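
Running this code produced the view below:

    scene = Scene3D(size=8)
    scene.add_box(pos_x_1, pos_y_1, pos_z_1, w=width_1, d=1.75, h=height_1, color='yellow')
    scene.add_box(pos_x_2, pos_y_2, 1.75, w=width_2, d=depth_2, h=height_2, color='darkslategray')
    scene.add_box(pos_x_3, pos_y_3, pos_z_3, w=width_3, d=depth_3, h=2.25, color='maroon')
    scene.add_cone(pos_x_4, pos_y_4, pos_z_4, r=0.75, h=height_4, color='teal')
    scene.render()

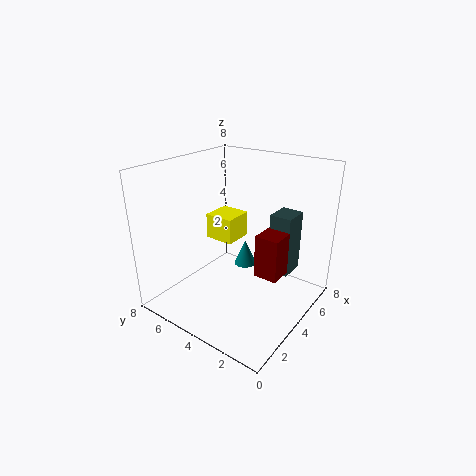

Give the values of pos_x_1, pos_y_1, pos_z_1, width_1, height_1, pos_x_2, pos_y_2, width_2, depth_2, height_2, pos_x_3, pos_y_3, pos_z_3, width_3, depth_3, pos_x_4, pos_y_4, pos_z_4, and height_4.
pos_x_1 = 4.25; pos_y_1 = 4.75; pos_z_1 = 3.25; width_1 = 1.75; height_1 = 1.5; pos_x_2 = 5.25; pos_y_2 = 1.5; width_2 = 1.5; depth_2 = 1.25; height_2 = 3.5; pos_x_3 = 3; pos_y_3 = 1; pos_z_3 = 2.75; width_3 = 1.25; depth_3 = 1.25; pos_x_4 = 7.25; pos_y_4 = 5.75; pos_z_4 = 0.25; height_4 = 1.75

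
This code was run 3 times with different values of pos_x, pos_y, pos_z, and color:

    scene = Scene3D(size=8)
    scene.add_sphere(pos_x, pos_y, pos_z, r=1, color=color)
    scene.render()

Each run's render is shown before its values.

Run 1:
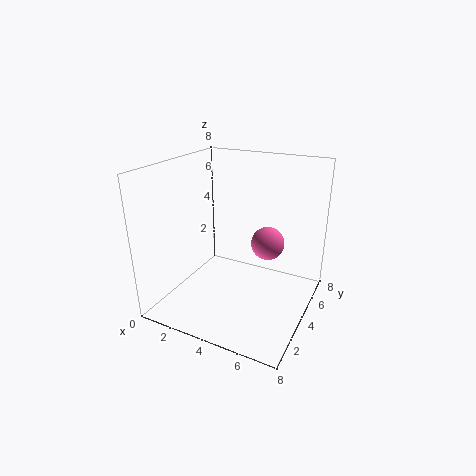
pos_x = 5
pos_y = 6
pos_z = 3
color = 'hotpink'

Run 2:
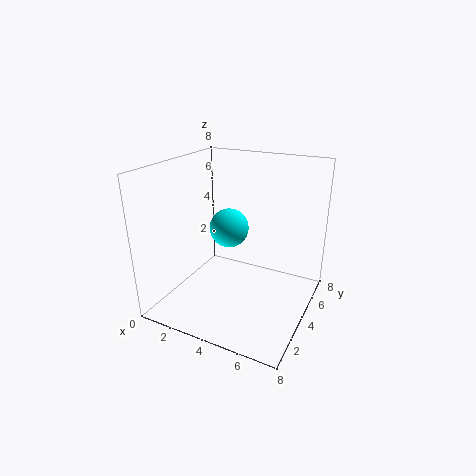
pos_x = 4
pos_y = 3
pos_z = 5
color = 'cyan'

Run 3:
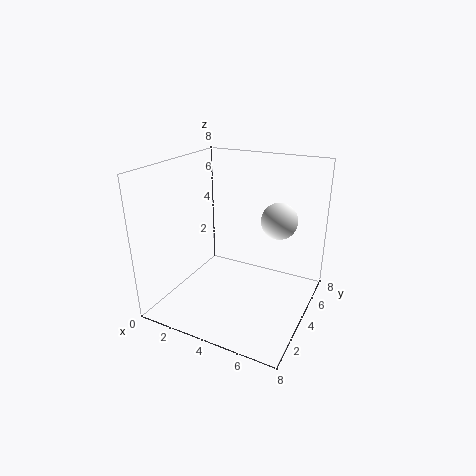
pos_x = 6
pos_y = 5
pos_z = 5
color = 'white'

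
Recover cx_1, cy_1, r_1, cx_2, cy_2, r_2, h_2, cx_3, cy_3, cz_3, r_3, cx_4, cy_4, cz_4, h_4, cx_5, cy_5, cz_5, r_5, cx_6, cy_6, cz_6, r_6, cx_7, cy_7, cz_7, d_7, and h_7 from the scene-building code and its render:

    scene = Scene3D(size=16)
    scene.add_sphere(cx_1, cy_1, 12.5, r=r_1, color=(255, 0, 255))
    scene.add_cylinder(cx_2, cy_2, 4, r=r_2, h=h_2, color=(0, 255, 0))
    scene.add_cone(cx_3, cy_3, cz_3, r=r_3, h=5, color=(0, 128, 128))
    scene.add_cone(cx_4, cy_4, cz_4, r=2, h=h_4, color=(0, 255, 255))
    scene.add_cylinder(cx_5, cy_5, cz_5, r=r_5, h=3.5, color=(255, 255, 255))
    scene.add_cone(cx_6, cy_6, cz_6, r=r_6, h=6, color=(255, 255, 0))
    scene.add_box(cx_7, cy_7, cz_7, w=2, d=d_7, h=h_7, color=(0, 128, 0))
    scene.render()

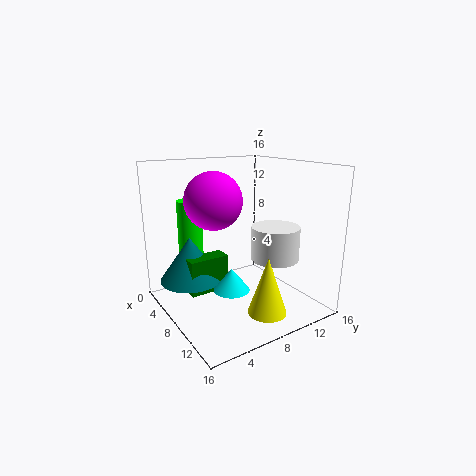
cx_1 = 8, cy_1 = 5, r_1 = 3, cx_2 = 2, cy_2 = 5, r_2 = 1.5, h_2 = 7.5, cx_3 = 5, cy_3 = 3.5, cz_3 = 3, r_3 = 3.5, cx_4 = 9, cy_4 = 6.5, cz_4 = 2.5, h_4 = 2.5, cx_5 = 12, cy_5 = 10, cz_5 = 6.5, r_5 = 2.5, cx_6 = 13.5, cy_6 = 8, cz_6 = 1.5, r_6 = 2, cx_7 = 5.5, cy_7 = 2.5, cz_7 = 2, d_7 = 4.5, h_7 = 4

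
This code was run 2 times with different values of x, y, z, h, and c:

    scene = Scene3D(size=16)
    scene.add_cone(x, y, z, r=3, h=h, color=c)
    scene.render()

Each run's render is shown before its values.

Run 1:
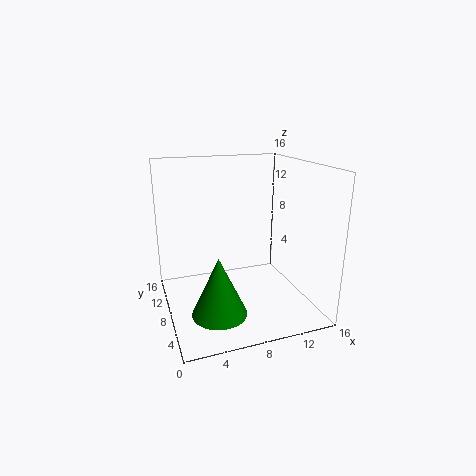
x = 5
y = 5.5
z = 0.5
h = 6.5
c = 'green'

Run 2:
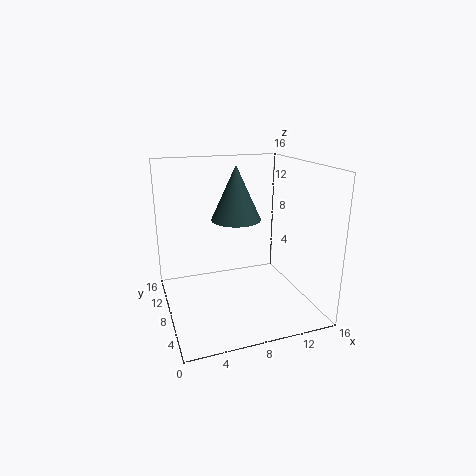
x = 9
y = 11.5
z = 9
h = 6.5
c = 'darkslategray'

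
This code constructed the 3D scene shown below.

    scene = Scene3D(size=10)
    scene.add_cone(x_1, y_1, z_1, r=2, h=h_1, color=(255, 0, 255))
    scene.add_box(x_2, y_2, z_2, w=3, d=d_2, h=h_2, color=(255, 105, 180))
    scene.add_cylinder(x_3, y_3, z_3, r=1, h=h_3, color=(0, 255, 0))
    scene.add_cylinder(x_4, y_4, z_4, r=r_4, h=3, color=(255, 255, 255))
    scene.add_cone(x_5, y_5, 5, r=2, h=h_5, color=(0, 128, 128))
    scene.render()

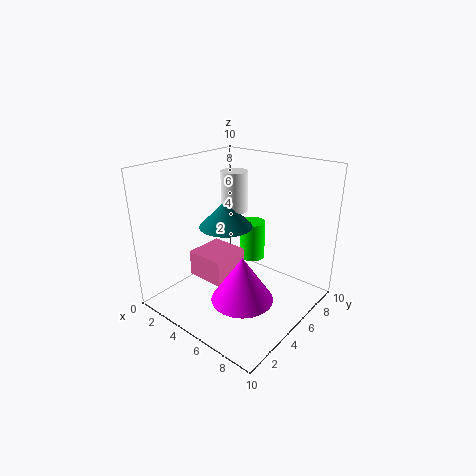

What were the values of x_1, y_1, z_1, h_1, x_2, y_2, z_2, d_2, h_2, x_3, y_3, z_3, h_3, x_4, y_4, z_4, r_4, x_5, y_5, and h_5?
x_1 = 7, y_1 = 3, z_1 = 2, h_1 = 3, x_2 = 1, y_2 = 4, z_2 = 1, d_2 = 3, h_2 = 2, x_3 = 4, y_3 = 8, z_3 = 2, h_3 = 3, x_4 = 3, y_4 = 7, z_4 = 6, r_4 = 1, x_5 = 3, y_5 = 6, h_5 = 2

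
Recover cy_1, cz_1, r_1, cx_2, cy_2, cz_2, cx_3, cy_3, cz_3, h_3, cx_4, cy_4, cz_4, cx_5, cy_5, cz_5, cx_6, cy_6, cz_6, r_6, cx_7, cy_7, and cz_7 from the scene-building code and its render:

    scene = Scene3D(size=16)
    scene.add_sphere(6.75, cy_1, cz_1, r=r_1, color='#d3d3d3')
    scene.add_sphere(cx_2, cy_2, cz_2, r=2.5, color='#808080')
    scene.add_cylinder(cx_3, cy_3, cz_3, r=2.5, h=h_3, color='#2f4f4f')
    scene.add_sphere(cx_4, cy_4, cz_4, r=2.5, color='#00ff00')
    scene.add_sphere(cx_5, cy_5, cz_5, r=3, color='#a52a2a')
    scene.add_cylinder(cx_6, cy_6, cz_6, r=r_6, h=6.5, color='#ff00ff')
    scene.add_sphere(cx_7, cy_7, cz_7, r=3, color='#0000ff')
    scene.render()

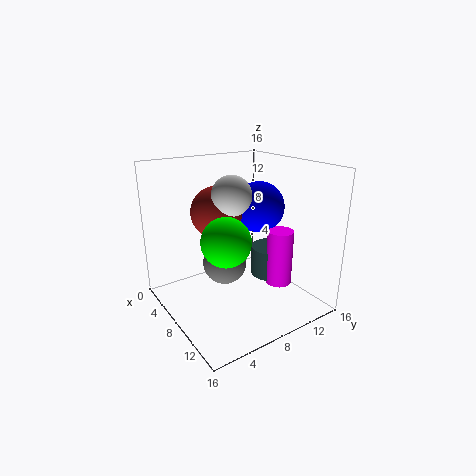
cy_1 = 8
cz_1 = 12.5
r_1 = 2.25
cx_2 = 6.75
cy_2 = 7
cz_2 = 4.75
cx_3 = 8
cy_3 = 13
cz_3 = 2.25
h_3 = 3.5
cx_4 = 10.75
cy_4 = 4.75
cz_4 = 9.25
cx_5 = 4.75
cy_5 = 7.25
cz_5 = 10.25
cx_6 = 10
cy_6 = 12.5
cz_6 = 2
r_6 = 1.5
cx_7 = 6.5
cy_7 = 12
cz_7 = 10.5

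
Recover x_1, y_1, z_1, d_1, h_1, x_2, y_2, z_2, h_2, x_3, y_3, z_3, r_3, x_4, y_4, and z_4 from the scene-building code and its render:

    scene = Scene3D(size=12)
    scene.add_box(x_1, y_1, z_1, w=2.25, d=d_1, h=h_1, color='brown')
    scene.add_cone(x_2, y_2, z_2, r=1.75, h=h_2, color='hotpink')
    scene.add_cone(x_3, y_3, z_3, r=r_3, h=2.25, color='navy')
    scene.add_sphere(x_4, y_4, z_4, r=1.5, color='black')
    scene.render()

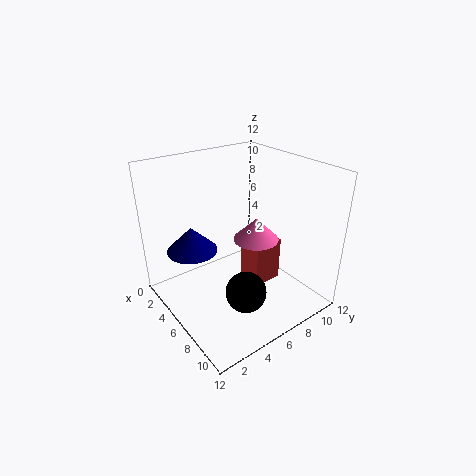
x_1 = 5.75, y_1 = 6.5, z_1 = 2, d_1 = 2.5, h_1 = 3.75, x_2 = 8, y_2 = 6.25, z_2 = 6.75, h_2 = 1.75, x_3 = 2.5, y_3 = 3.5, z_3 = 4, r_3 = 2.25, x_4 = 10, y_4 = 3.75, z_4 = 4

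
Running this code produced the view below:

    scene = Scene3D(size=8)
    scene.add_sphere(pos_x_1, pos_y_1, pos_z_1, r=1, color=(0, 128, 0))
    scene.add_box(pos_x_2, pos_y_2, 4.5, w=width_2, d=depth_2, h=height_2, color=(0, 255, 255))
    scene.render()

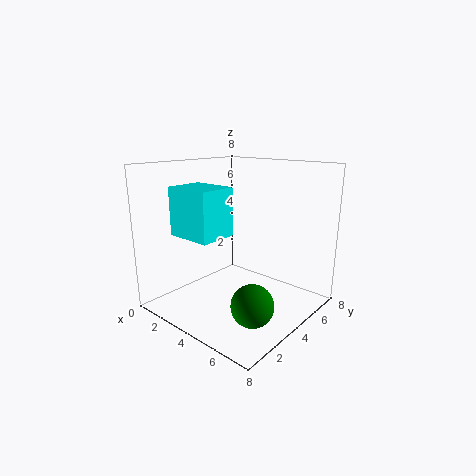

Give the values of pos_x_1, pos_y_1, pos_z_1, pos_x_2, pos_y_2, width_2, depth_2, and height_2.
pos_x_1 = 7; pos_y_1 = 1.5; pos_z_1 = 2; pos_x_2 = 2; pos_y_2 = 1; width_2 = 2.5; depth_2 = 2; height_2 = 2.5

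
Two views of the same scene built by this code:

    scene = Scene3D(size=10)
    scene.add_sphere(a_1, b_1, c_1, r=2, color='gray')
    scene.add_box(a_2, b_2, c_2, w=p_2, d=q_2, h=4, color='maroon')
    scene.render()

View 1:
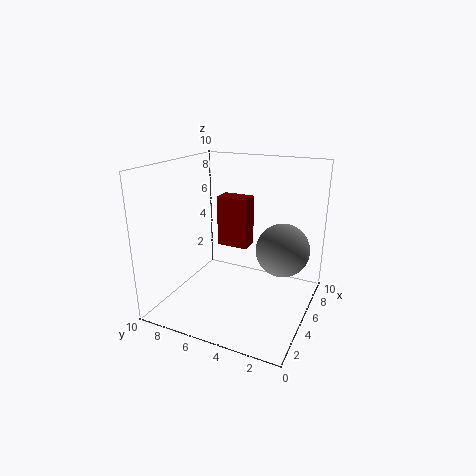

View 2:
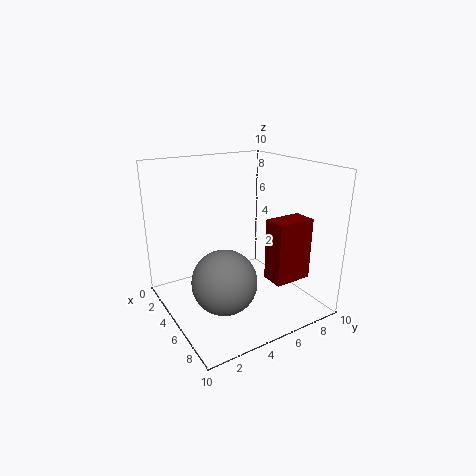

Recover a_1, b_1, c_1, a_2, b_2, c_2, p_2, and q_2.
a_1 = 7.5; b_1 = 2.5; c_1 = 3.5; a_2 = 7.5; b_2 = 5.5; c_2 = 3; p_2 = 1.5; q_2 = 2.5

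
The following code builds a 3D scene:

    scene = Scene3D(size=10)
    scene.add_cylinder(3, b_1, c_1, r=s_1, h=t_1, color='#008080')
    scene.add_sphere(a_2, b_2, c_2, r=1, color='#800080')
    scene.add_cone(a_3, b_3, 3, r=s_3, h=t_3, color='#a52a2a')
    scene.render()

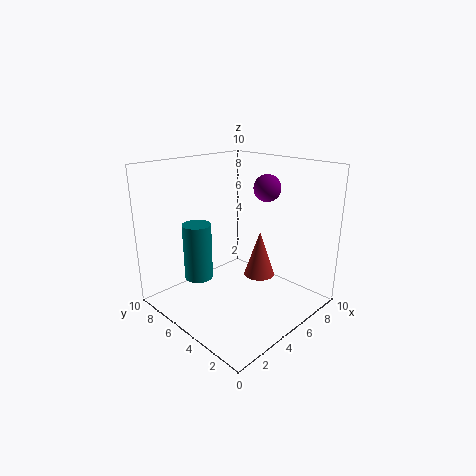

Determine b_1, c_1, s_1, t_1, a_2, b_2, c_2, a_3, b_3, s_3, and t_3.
b_1 = 7; c_1 = 2; s_1 = 1; t_1 = 4; a_2 = 8; b_2 = 5; c_2 = 8; a_3 = 5; b_3 = 3; s_3 = 1; t_3 = 3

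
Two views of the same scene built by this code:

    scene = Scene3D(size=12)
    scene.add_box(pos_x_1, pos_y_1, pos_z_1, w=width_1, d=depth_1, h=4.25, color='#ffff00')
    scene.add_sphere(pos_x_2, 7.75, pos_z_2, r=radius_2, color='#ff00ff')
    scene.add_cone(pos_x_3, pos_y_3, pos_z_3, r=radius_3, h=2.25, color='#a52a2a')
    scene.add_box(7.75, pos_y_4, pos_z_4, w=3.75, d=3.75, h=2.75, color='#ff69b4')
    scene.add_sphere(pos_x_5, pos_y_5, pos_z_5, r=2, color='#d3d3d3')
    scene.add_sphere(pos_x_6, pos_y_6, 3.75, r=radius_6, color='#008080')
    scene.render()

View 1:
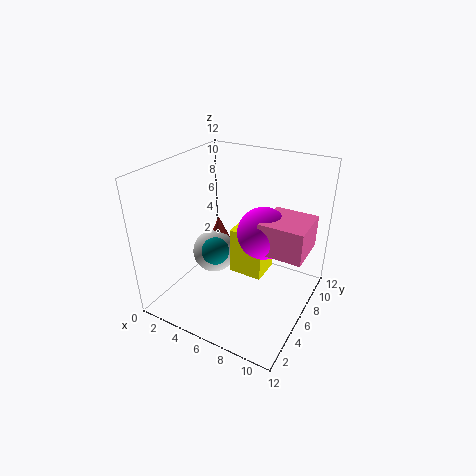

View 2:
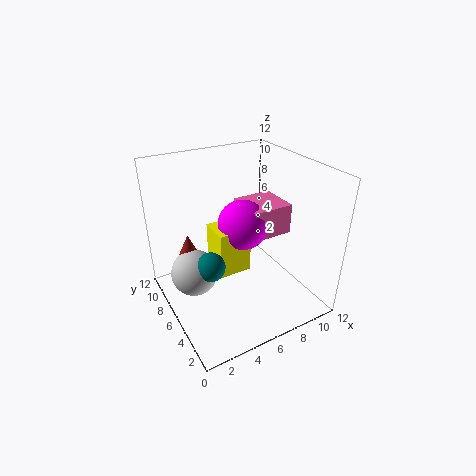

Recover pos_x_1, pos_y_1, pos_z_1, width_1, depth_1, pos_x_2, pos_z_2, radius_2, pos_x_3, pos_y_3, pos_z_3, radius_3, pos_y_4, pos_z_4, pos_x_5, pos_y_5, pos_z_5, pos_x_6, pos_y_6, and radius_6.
pos_x_1 = 4.75, pos_y_1 = 6.75, pos_z_1 = 1.75, width_1 = 3, depth_1 = 2.75, pos_x_2 = 7.5, pos_z_2 = 6, radius_2 = 2.25, pos_x_3 = 2.5, pos_y_3 = 8.5, pos_z_3 = 3.75, radius_3 = 1, pos_y_4 = 6, pos_z_4 = 5, pos_x_5 = 2.5, pos_y_5 = 7.5, pos_z_5 = 2.75, pos_x_6 = 3.5, pos_y_6 = 6.25, radius_6 = 1.25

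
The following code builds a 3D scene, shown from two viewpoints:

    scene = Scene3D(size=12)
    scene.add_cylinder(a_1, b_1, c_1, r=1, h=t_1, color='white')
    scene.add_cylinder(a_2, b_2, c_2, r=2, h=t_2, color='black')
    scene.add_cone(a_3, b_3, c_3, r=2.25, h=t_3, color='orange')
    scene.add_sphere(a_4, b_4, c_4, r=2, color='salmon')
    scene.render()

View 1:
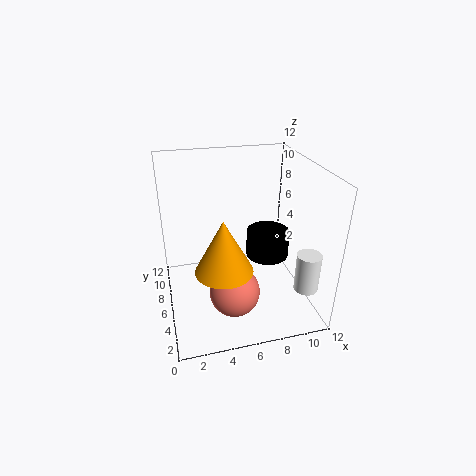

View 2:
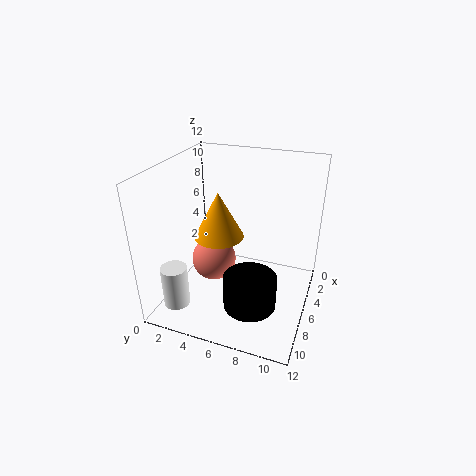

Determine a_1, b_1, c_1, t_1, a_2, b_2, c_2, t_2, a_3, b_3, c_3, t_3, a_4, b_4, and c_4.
a_1 = 11, b_1 = 2.75, c_1 = 2.25, t_1 = 3.25, a_2 = 9.5, b_2 = 8.25, c_2 = 2.5, t_2 = 2.5, a_3 = 4.25, b_3 = 3.5, c_3 = 4.75, t_3 = 4.25, a_4 = 5, b_4 = 3.25, c_4 = 2.75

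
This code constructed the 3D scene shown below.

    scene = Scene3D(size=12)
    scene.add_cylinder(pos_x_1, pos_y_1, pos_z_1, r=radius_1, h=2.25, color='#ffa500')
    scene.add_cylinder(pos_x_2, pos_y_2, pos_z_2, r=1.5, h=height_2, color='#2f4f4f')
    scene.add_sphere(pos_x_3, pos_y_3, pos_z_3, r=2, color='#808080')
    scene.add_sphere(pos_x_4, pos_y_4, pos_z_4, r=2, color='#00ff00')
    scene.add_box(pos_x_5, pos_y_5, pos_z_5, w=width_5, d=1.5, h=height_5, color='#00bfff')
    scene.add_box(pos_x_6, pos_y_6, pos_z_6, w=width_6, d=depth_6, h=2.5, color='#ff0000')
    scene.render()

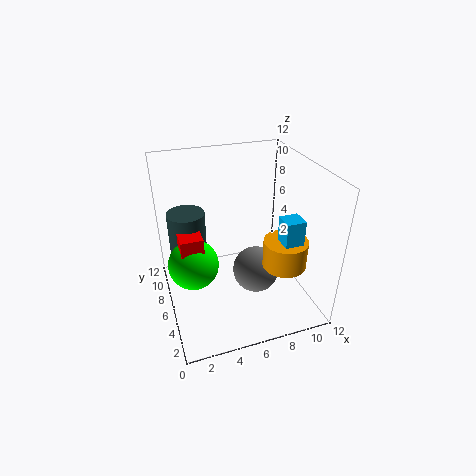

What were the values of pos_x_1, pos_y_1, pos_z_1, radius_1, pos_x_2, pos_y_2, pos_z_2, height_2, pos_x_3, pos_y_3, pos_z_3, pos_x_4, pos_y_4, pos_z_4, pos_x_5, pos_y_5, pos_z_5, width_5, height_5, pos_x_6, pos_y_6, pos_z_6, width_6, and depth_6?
pos_x_1 = 9, pos_y_1 = 3.25, pos_z_1 = 4.5, radius_1 = 1.75, pos_x_2 = 2, pos_y_2 = 7, pos_z_2 = 5, height_2 = 3.5, pos_x_3 = 7.5, pos_y_3 = 5.5, pos_z_3 = 2.75, pos_x_4 = 2, pos_y_4 = 5.25, pos_z_4 = 4.75, pos_x_5 = 8.5, pos_y_5 = 2.25, pos_z_5 = 4.75, width_5 = 1.5, height_5 = 4, pos_x_6 = 1, pos_y_6 = 4.25, pos_z_6 = 5, width_6 = 1.75, depth_6 = 3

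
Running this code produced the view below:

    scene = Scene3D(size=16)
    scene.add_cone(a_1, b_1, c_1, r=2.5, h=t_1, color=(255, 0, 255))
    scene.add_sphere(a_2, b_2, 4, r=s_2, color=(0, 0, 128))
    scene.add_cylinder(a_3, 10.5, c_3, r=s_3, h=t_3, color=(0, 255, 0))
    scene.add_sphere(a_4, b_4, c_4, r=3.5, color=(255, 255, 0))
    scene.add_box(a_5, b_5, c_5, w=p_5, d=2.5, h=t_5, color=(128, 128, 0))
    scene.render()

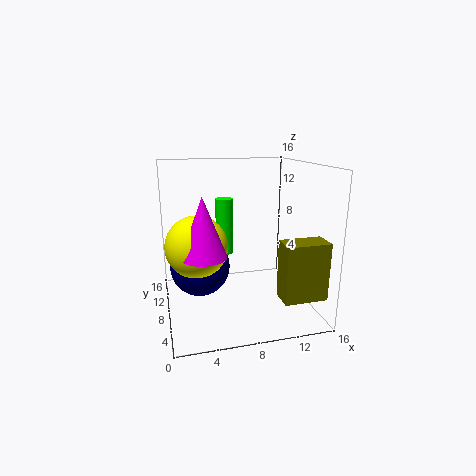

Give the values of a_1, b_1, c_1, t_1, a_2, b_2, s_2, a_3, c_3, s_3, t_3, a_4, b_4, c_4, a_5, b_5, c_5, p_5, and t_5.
a_1 = 4
b_1 = 7
c_1 = 6.5
t_1 = 6.5
a_2 = 4
b_2 = 10.5
s_2 = 3.5
a_3 = 7
c_3 = 5.5
s_3 = 1
t_3 = 6.5
a_4 = 3.5
b_4 = 9
c_4 = 7
a_5 = 11
b_5 = 1
c_5 = 3
p_5 = 4.5
t_5 = 6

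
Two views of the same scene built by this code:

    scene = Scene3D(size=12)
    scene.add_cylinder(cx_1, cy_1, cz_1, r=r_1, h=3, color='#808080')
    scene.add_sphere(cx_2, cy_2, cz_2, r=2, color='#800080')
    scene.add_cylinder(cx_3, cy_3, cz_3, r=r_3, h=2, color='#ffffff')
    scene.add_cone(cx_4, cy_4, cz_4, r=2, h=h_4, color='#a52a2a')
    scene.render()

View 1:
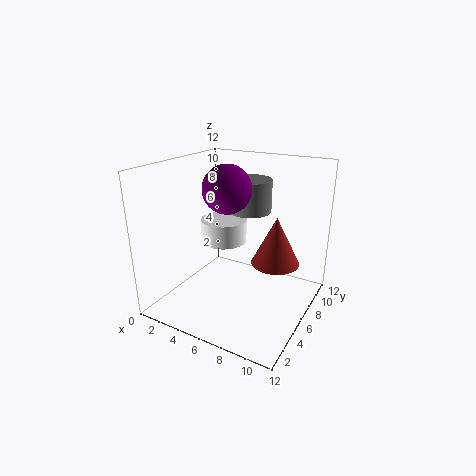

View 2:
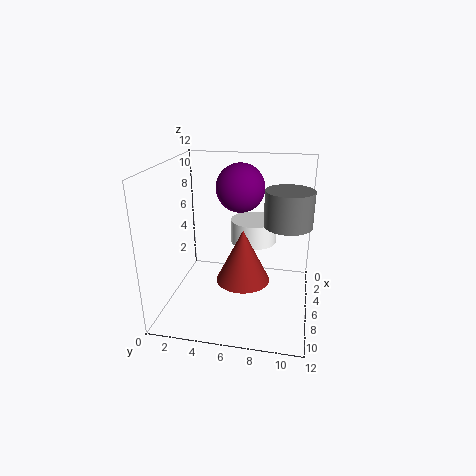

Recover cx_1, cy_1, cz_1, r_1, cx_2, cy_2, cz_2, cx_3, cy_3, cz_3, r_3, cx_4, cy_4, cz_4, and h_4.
cx_1 = 5, cy_1 = 10, cz_1 = 7, r_1 = 2, cx_2 = 5, cy_2 = 6, cz_2 = 10, cx_3 = 4, cy_3 = 7, cz_3 = 5, r_3 = 2, cx_4 = 9, cy_4 = 7, cz_4 = 4, h_4 = 4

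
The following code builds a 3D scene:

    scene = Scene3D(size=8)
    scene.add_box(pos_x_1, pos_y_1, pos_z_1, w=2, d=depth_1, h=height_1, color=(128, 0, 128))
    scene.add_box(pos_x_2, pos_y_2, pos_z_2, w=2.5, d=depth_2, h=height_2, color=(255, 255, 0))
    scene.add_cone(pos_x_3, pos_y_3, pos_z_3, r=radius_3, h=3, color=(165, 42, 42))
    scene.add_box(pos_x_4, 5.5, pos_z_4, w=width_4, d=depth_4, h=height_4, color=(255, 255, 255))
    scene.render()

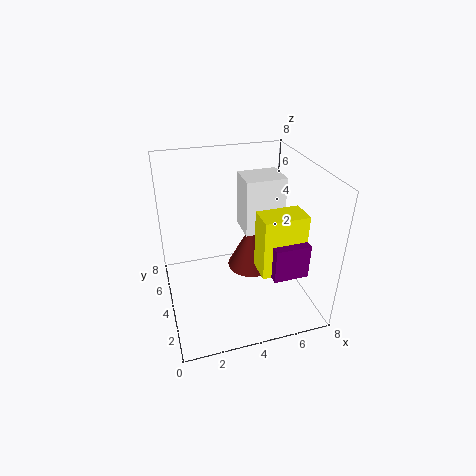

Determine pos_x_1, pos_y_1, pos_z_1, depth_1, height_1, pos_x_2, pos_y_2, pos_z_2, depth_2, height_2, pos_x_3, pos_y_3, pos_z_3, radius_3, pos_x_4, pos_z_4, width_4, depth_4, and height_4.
pos_x_1 = 5.5, pos_y_1 = 2, pos_z_1 = 2, depth_1 = 1.5, height_1 = 2, pos_x_2 = 5, pos_y_2 = 2.5, pos_z_2 = 2, depth_2 = 1.5, height_2 = 3.5, pos_x_3 = 5.5, pos_y_3 = 6, pos_z_3 = 0.5, radius_3 = 1.5, pos_x_4 = 5, pos_z_4 = 3, width_4 = 2.5, depth_4 = 2, height_4 = 3.5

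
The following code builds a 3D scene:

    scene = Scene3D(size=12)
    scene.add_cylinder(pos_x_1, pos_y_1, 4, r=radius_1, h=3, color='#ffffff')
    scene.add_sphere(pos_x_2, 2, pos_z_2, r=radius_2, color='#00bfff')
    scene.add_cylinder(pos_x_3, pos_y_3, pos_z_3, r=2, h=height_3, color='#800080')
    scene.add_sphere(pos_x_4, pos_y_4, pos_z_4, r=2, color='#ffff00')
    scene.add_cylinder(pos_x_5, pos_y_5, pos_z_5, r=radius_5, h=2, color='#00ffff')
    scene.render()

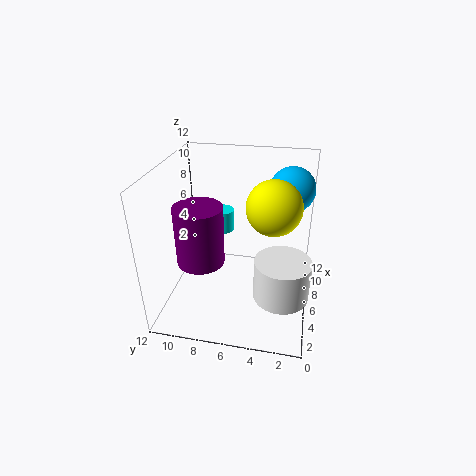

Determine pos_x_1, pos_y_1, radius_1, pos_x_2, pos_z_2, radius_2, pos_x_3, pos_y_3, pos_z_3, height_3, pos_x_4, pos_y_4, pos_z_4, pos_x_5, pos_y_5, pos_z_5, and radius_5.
pos_x_1 = 2; pos_y_1 = 2; radius_1 = 2; pos_x_2 = 10; pos_z_2 = 9; radius_2 = 2; pos_x_3 = 5; pos_y_3 = 9; pos_z_3 = 4; height_3 = 5; pos_x_4 = 4; pos_y_4 = 3; pos_z_4 = 10; pos_x_5 = 9; pos_y_5 = 8; pos_z_5 = 5; radius_5 = 1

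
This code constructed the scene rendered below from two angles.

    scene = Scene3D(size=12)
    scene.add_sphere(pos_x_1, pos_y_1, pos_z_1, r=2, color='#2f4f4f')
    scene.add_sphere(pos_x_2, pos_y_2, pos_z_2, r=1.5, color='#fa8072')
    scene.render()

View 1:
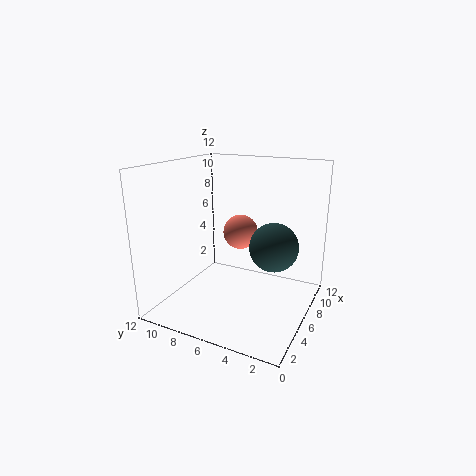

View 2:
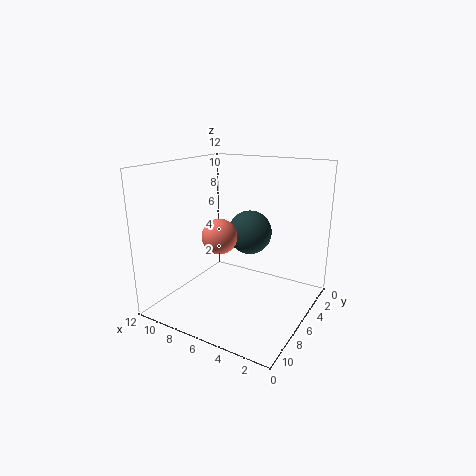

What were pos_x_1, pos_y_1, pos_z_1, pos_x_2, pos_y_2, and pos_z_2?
pos_x_1 = 6.5
pos_y_1 = 3
pos_z_1 = 5.5
pos_x_2 = 7.5
pos_y_2 = 6.5
pos_z_2 = 6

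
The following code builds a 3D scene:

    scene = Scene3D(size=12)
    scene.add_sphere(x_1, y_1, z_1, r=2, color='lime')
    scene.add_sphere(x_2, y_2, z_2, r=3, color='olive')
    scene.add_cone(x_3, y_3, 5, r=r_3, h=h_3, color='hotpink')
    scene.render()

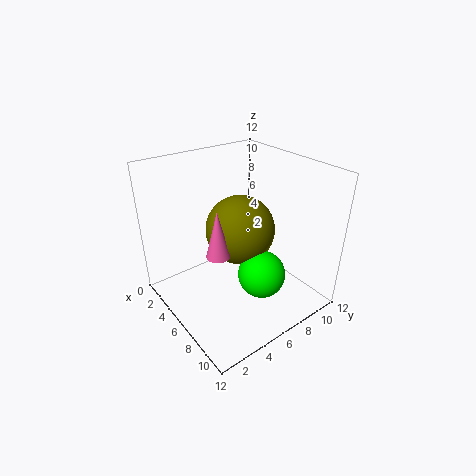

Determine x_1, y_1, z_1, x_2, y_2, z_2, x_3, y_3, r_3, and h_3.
x_1 = 8, y_1 = 7, z_1 = 3, x_2 = 5, y_2 = 7, z_2 = 6, x_3 = 6, y_3 = 4, r_3 = 1, h_3 = 4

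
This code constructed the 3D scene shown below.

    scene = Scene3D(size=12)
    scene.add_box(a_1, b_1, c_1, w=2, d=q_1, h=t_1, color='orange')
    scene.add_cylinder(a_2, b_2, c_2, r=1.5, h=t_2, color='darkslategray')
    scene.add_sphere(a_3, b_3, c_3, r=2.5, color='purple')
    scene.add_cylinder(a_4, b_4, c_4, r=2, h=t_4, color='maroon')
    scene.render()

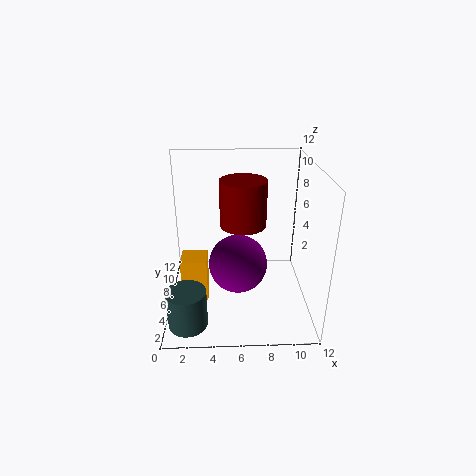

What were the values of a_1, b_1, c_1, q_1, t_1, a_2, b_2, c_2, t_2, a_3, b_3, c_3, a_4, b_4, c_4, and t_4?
a_1 = 1.5; b_1 = 3; c_1 = 2; q_1 = 2; t_1 = 3.5; a_2 = 2; b_2 = 1.5; c_2 = 1; t_2 = 3; a_3 = 6; b_3 = 6; c_3 = 3.5; a_4 = 6.5; b_4 = 7.5; c_4 = 6.5; t_4 = 4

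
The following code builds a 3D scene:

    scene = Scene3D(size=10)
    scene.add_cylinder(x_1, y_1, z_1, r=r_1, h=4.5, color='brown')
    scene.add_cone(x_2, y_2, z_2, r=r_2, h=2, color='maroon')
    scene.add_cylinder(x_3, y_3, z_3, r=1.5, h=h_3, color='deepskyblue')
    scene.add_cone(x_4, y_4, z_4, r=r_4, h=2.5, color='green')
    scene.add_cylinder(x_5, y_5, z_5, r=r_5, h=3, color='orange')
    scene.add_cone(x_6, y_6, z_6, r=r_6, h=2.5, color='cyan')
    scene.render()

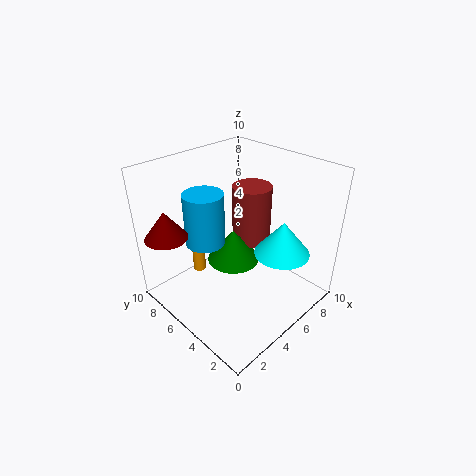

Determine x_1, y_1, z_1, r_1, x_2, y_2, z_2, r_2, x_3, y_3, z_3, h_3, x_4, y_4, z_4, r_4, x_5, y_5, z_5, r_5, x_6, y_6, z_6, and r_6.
x_1 = 8
y_1 = 6.5
z_1 = 3
r_1 = 1.5
x_2 = 1.5
y_2 = 8.5
z_2 = 5
r_2 = 1.5
x_3 = 4.5
y_3 = 8
z_3 = 3.5
h_3 = 4
x_4 = 6
y_4 = 6.5
z_4 = 2
r_4 = 2
x_5 = 4.5
y_5 = 9
z_5 = 0.5
r_5 = 0.5
x_6 = 7.5
y_6 = 3
z_6 = 3.5
r_6 = 2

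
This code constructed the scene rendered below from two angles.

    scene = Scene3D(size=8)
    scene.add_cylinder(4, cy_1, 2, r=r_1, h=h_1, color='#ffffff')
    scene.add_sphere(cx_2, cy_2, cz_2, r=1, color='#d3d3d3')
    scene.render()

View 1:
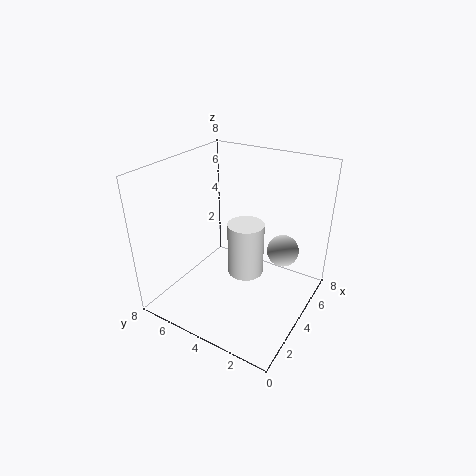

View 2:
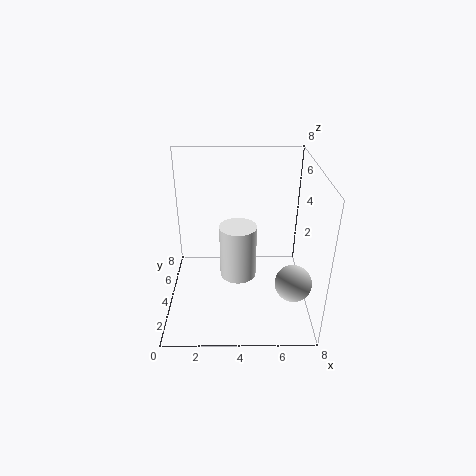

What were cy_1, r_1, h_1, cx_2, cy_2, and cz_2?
cy_1 = 3.5; r_1 = 1; h_1 = 3; cx_2 = 7; cy_2 = 2.5; cz_2 = 2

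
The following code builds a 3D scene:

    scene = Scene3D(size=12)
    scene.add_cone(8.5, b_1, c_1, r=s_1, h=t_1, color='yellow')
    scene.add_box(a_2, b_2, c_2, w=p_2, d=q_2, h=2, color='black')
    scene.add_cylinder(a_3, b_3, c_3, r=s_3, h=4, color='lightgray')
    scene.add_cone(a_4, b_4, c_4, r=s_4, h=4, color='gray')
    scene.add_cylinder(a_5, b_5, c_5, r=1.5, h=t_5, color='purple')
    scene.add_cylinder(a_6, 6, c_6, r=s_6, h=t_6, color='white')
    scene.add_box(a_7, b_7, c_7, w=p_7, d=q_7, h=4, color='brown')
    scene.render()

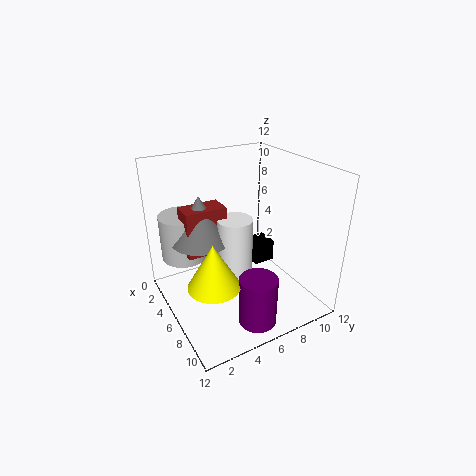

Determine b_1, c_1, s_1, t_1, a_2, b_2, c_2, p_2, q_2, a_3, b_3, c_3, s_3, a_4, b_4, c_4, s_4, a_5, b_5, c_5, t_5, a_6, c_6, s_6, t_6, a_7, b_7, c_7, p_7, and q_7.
b_1 = 2.5, c_1 = 4, s_1 = 2, t_1 = 3.5, a_2 = 3, b_2 = 8.5, c_2 = 2, p_2 = 2, q_2 = 2, a_3 = 2.5, b_3 = 2.5, c_3 = 3.5, s_3 = 2, a_4 = 4, b_4 = 3.5, c_4 = 5.5, s_4 = 2.5, a_5 = 10, b_5 = 5.5, c_5 = 0.5, t_5 = 4, a_6 = 5.5, c_6 = 2.5, s_6 = 1.5, t_6 = 5, a_7 = 3, b_7 = 2, c_7 = 4.5, p_7 = 2, q_7 = 3.5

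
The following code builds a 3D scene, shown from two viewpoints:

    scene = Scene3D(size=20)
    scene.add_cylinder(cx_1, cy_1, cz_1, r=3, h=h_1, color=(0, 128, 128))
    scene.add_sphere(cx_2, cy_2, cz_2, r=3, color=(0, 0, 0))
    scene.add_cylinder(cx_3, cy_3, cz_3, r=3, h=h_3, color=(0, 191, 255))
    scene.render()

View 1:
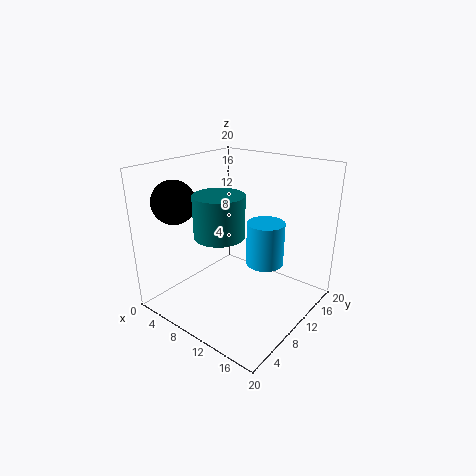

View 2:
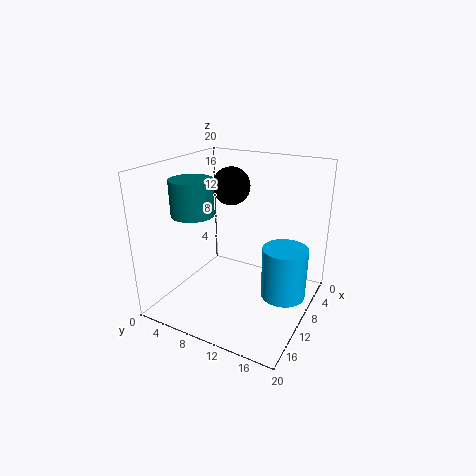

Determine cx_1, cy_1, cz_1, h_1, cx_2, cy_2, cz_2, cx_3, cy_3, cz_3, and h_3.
cx_1 = 12
cy_1 = 4
cz_1 = 13
h_1 = 5
cx_2 = 3
cy_2 = 5
cz_2 = 15
cx_3 = 10
cy_3 = 17
cz_3 = 3
h_3 = 7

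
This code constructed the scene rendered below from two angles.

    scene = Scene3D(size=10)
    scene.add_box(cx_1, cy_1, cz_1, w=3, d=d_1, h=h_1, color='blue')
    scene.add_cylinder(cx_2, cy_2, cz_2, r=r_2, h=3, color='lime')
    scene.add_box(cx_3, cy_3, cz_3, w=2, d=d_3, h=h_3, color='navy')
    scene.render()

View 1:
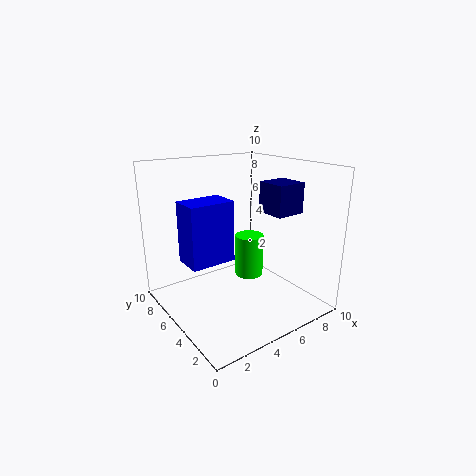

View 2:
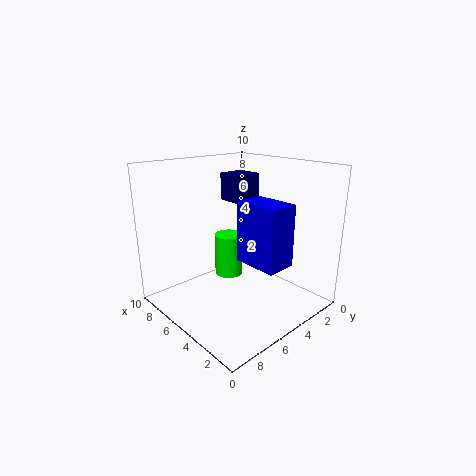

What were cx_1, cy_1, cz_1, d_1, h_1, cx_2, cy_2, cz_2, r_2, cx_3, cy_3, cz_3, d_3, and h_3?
cx_1 = 1, cy_1 = 4, cz_1 = 4, d_1 = 2, h_1 = 4, cx_2 = 6, cy_2 = 5, cz_2 = 2, r_2 = 1, cx_3 = 6, cy_3 = 2, cz_3 = 7, d_3 = 2, h_3 = 2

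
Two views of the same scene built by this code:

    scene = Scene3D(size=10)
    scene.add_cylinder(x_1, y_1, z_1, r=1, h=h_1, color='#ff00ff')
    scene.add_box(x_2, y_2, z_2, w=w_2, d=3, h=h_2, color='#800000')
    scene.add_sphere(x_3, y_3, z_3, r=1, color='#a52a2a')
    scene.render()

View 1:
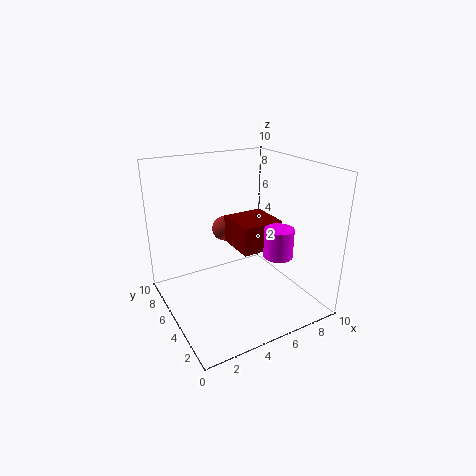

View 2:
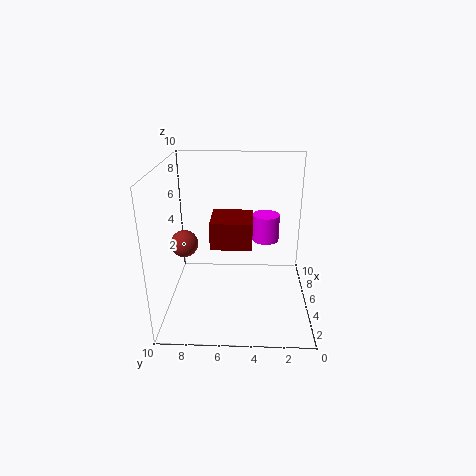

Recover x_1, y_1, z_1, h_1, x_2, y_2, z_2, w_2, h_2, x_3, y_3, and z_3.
x_1 = 7; y_1 = 3; z_1 = 4; h_1 = 2; x_2 = 5; y_2 = 4; z_2 = 4; w_2 = 3; h_2 = 2; x_3 = 6; y_3 = 9; z_3 = 4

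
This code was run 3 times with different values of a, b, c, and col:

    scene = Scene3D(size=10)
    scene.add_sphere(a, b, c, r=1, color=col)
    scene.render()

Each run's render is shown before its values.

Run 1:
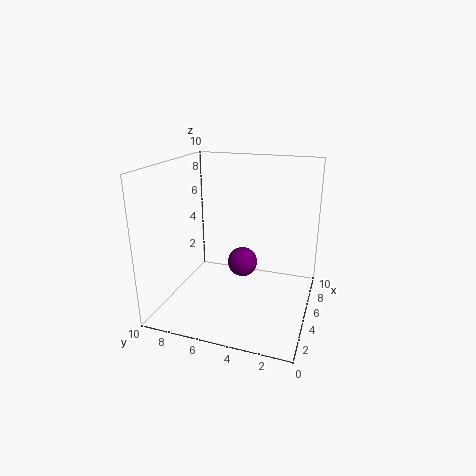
a = 4.5; b = 4.5; c = 3.5; col = 'purple'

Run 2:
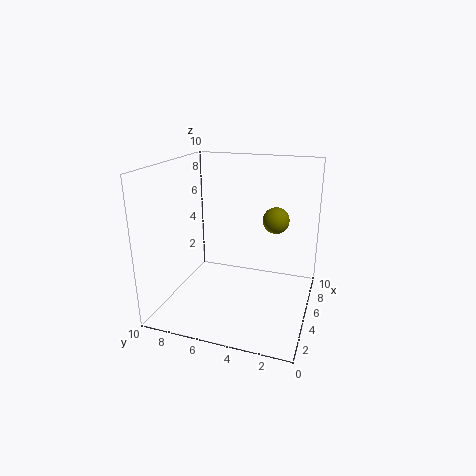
a = 8; b = 3; c = 5.5; col = 'olive'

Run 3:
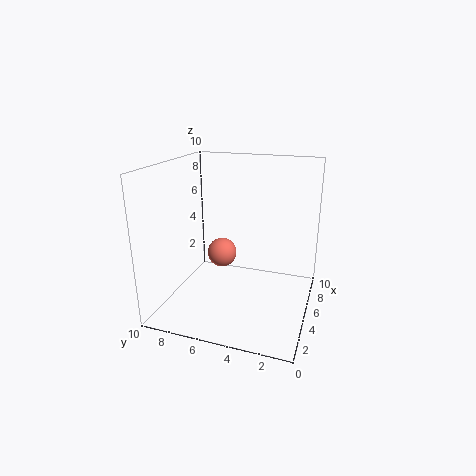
a = 4.5; b = 6; c = 4; col = 'salmon'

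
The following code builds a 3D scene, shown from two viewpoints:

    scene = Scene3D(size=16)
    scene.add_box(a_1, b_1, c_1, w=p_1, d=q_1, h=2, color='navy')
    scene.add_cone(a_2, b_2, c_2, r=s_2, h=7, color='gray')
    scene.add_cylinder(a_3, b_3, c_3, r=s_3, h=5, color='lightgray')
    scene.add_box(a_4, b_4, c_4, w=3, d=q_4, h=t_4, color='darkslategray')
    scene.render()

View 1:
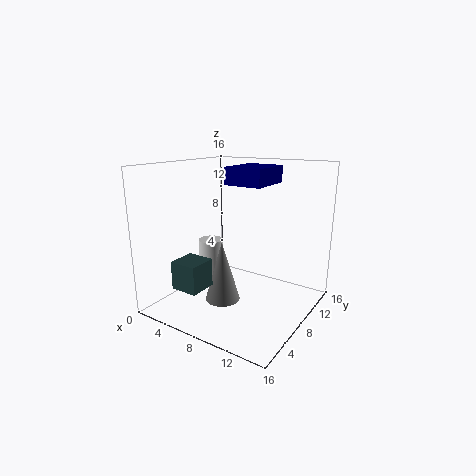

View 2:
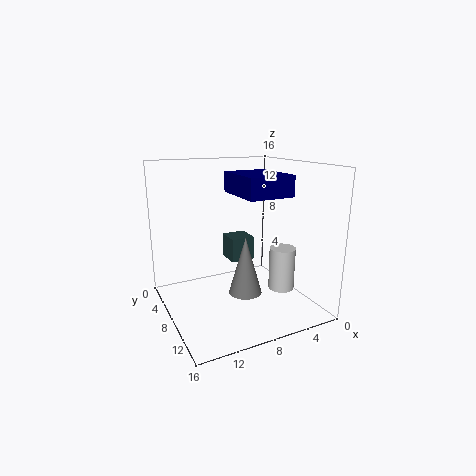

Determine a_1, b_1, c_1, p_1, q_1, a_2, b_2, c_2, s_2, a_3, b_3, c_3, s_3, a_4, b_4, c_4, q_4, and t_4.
a_1 = 5.5; b_1 = 9; c_1 = 13.5; p_1 = 4.5; q_1 = 5.5; a_2 = 6.5; b_2 = 7; c_2 = 0.5; s_2 = 2; a_3 = 3; b_3 = 9.5; c_3 = 1.5; s_3 = 1.5; a_4 = 4; b_4 = 1.5; c_4 = 3.5; q_4 = 3; t_4 = 3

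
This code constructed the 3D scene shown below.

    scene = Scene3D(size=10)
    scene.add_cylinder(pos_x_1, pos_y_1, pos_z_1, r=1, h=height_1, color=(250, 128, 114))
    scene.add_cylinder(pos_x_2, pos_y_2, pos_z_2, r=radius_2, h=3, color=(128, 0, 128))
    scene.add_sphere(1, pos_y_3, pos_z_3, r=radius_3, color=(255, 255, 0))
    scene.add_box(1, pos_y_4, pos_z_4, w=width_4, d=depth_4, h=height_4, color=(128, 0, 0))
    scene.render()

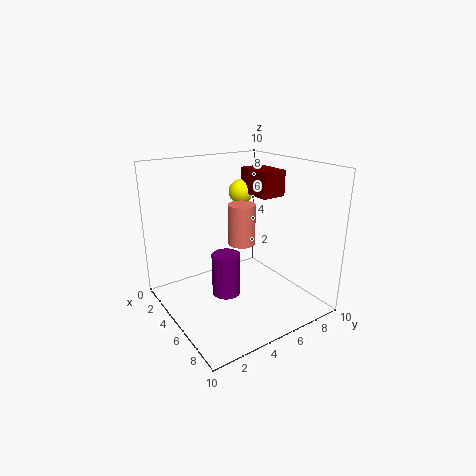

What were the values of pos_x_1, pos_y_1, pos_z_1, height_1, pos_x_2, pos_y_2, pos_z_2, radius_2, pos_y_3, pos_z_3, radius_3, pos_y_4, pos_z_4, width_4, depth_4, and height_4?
pos_x_1 = 4, pos_y_1 = 6, pos_z_1 = 4, height_1 = 3, pos_x_2 = 5, pos_y_2 = 4, pos_z_2 = 1, radius_2 = 1, pos_y_3 = 8, pos_z_3 = 7, radius_3 = 1, pos_y_4 = 8, pos_z_4 = 7, width_4 = 3, depth_4 = 2, height_4 = 2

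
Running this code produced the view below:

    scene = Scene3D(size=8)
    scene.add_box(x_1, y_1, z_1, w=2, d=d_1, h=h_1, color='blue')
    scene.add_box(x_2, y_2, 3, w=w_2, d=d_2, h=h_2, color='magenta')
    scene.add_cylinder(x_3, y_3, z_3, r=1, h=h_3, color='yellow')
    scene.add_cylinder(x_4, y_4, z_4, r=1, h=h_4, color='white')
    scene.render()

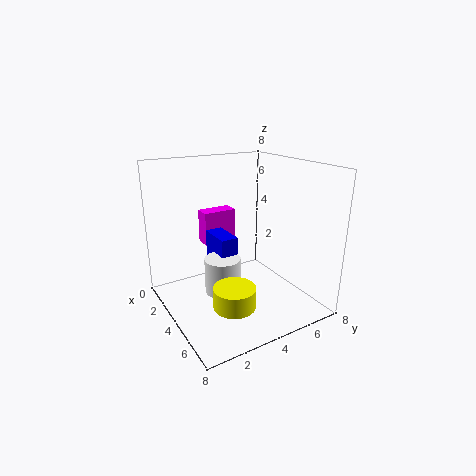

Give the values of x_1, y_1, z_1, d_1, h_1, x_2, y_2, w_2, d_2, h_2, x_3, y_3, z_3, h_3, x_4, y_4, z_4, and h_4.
x_1 = 2, y_1 = 3, z_1 = 1, d_1 = 1, h_1 = 3, x_2 = 1, y_2 = 3, w_2 = 1, d_2 = 2, h_2 = 2, x_3 = 7, y_3 = 2, z_3 = 2, h_3 = 1, x_4 = 4, y_4 = 3, z_4 = 1, h_4 = 2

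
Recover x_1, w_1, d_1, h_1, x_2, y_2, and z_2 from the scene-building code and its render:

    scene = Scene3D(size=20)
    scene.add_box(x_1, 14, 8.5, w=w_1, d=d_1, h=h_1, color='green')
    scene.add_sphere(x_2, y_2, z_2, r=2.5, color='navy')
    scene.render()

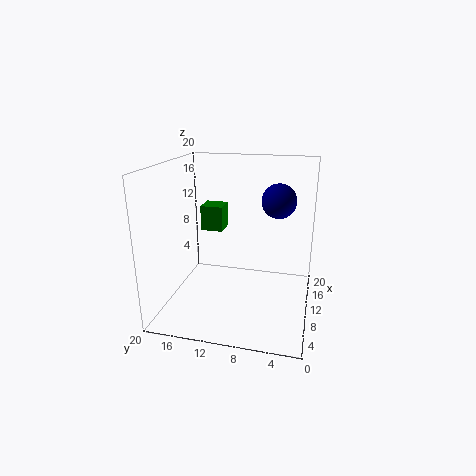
x_1 = 15.5
w_1 = 3.5
d_1 = 3.5
h_1 = 4
x_2 = 14
y_2 = 5
z_2 = 14.5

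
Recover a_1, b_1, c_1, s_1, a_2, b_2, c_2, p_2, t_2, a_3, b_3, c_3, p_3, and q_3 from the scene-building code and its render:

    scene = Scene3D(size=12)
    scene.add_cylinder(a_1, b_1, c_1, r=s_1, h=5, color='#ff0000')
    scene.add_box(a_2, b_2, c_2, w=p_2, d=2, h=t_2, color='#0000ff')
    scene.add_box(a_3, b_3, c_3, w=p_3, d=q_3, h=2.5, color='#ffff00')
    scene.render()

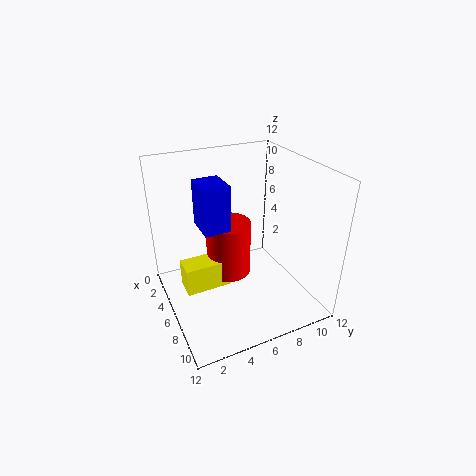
a_1 = 4
b_1 = 6
c_1 = 1.5
s_1 = 2
a_2 = 5.5
b_2 = 2.5
c_2 = 8
p_2 = 2.5
t_2 = 3.5
a_3 = 3.5
b_3 = 1.5
c_3 = 1
p_3 = 2
q_3 = 4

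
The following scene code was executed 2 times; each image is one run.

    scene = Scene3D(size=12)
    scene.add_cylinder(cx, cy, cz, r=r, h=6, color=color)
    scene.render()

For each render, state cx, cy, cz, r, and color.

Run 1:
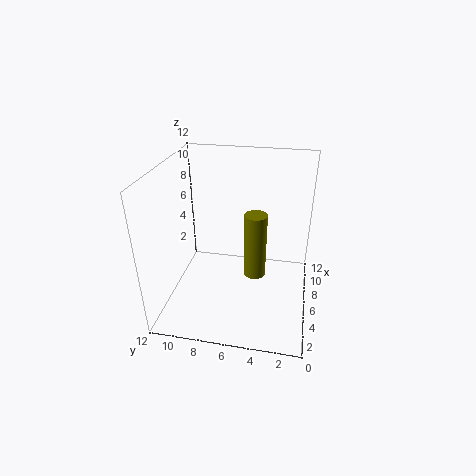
cx = 7.5; cy = 4.75; cz = 1.5; r = 1; color = 'olive'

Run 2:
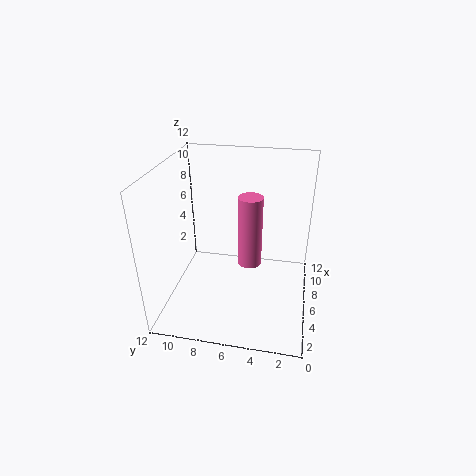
cx = 6; cy = 5; cz = 3.75; r = 1; color = 'hotpink'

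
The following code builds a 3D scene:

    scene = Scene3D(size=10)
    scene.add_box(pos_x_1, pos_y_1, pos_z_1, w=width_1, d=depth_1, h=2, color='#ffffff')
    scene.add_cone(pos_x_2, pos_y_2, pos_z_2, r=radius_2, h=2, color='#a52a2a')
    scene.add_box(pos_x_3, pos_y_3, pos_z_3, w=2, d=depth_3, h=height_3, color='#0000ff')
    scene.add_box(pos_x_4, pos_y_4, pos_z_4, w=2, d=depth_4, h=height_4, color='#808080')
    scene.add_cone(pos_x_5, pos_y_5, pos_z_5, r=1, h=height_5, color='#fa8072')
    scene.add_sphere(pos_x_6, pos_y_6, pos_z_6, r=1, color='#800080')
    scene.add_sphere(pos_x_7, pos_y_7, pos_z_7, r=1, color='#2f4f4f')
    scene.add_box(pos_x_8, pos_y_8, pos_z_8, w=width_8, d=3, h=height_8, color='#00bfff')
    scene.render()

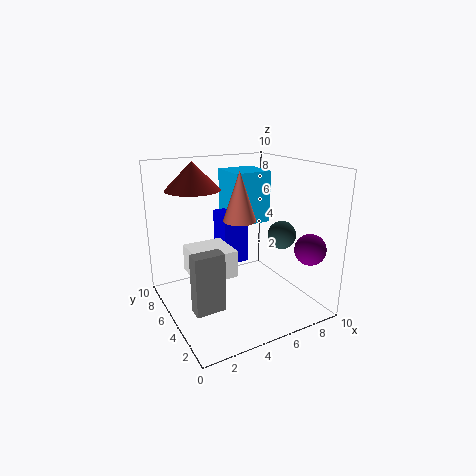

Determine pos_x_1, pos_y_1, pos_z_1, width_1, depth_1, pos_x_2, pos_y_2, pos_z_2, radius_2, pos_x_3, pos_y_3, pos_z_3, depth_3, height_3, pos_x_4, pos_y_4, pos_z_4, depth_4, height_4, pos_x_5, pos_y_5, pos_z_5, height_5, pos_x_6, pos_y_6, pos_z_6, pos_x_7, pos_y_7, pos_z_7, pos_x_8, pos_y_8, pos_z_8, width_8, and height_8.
pos_x_1 = 2, pos_y_1 = 5, pos_z_1 = 2, width_1 = 3, depth_1 = 3, pos_x_2 = 3, pos_y_2 = 8, pos_z_2 = 8, radius_2 = 2, pos_x_3 = 5, pos_y_3 = 7, pos_z_3 = 2, depth_3 = 2, height_3 = 4, pos_x_4 = 1, pos_y_4 = 3, pos_z_4 = 1, depth_4 = 1, height_4 = 4, pos_x_5 = 4, pos_y_5 = 3, pos_z_5 = 7, height_5 = 3, pos_x_6 = 8, pos_y_6 = 1, pos_z_6 = 5, pos_x_7 = 8, pos_y_7 = 4, pos_z_7 = 5, pos_x_8 = 6, pos_y_8 = 7, pos_z_8 = 5, width_8 = 3, height_8 = 4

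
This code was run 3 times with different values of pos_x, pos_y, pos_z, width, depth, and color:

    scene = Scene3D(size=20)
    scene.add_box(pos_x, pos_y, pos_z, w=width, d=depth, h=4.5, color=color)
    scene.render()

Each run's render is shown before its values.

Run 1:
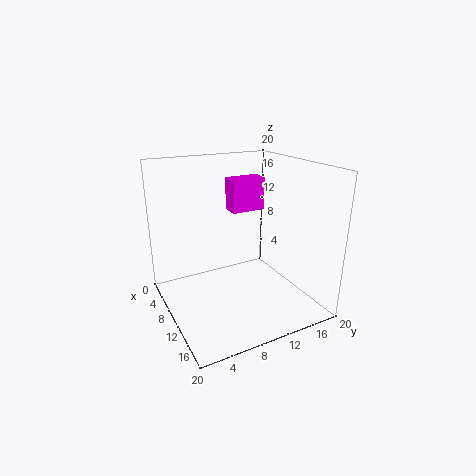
pos_x = 7.25, pos_y = 9.5, pos_z = 13.5, width = 2.5, depth = 4.75, color = 'magenta'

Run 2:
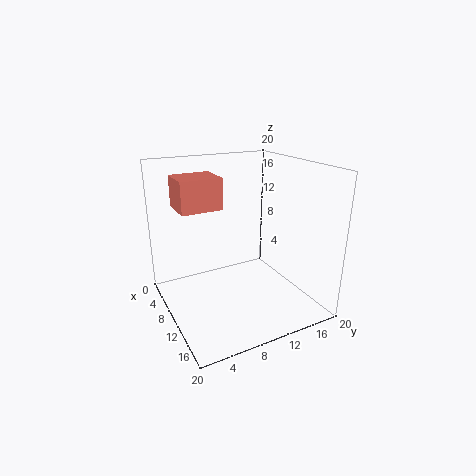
pos_x = 2.25, pos_y = 3, pos_z = 13.5, width = 5.25, depth = 6, color = 'salmon'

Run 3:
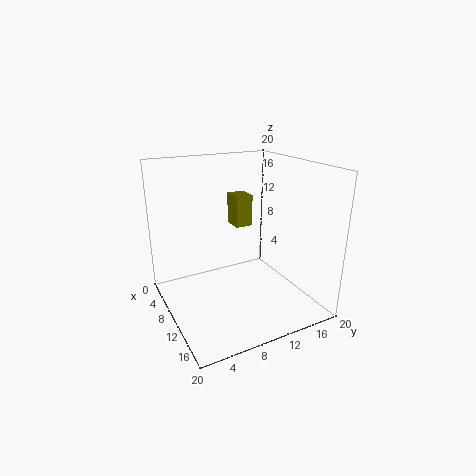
pos_x = 5.25, pos_y = 10.75, pos_z = 10.75, width = 3, depth = 2.5, color = 'olive'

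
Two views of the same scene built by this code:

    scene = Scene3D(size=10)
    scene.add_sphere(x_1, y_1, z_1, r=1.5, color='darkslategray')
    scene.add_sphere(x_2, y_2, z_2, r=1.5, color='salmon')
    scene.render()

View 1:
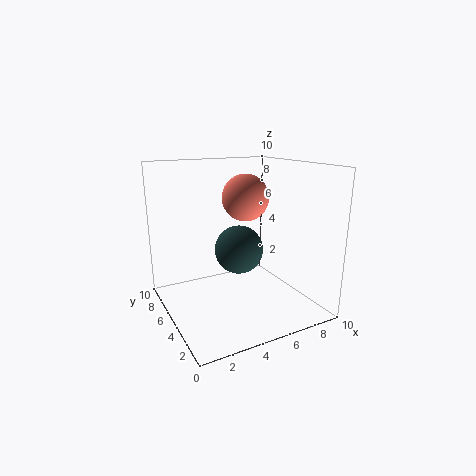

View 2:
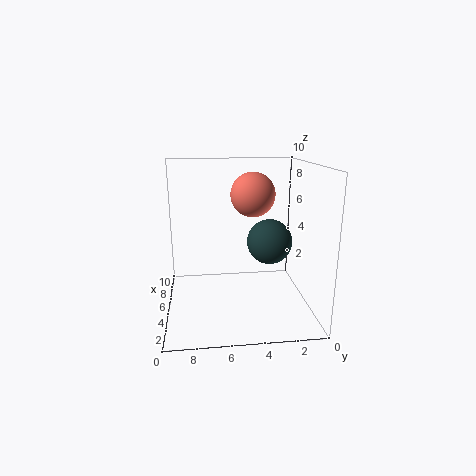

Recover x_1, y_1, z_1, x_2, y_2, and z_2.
x_1 = 4; y_1 = 3; z_1 = 5; x_2 = 5; y_2 = 4; z_2 = 8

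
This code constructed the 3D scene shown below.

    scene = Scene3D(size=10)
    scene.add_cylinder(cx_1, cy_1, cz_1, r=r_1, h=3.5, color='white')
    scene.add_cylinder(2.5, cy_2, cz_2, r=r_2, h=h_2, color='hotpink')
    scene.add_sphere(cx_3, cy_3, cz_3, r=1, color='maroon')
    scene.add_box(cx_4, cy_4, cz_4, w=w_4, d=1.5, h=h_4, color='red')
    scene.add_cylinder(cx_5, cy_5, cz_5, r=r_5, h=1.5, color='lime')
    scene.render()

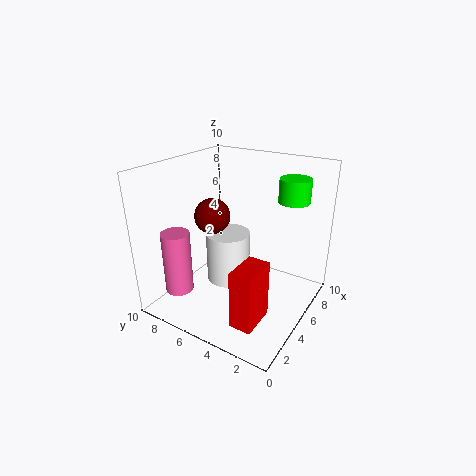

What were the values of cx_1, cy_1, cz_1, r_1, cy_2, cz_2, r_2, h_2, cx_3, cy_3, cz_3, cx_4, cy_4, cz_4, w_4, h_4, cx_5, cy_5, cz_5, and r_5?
cx_1 = 4.5
cy_1 = 5.5
cz_1 = 2
r_1 = 1.5
cy_2 = 8.5
cz_2 = 1
r_2 = 1
h_2 = 4.5
cx_3 = 1.5
cy_3 = 4.5
cz_3 = 8
cx_4 = 1.5
cy_4 = 2
cz_4 = 0.5
w_4 = 2.5
h_4 = 4
cx_5 = 6
cy_5 = 1.5
cz_5 = 8
r_5 = 1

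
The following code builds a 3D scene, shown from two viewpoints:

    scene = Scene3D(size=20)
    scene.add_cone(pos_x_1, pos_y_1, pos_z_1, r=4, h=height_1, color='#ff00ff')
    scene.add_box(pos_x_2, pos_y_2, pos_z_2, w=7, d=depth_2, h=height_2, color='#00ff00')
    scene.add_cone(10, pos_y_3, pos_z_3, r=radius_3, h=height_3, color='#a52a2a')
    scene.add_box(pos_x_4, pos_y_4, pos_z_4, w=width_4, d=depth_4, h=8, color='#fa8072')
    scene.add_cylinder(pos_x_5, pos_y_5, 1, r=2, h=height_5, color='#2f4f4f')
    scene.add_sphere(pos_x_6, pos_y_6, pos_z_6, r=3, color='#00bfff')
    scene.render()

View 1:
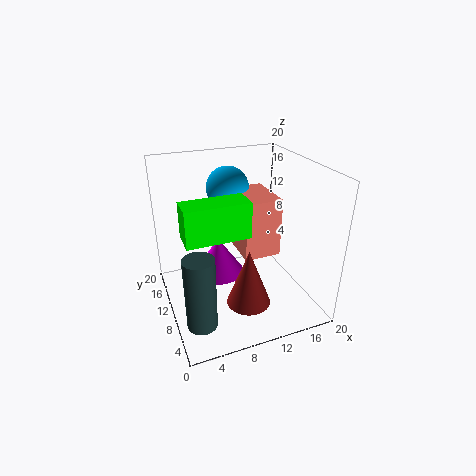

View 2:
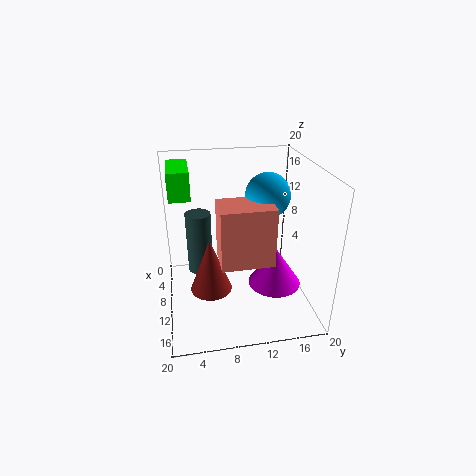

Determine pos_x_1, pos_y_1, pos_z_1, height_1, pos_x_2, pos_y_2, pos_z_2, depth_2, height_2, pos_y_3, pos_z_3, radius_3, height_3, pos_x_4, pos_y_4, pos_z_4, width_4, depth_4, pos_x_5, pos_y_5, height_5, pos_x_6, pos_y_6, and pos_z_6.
pos_x_1 = 9; pos_y_1 = 16; pos_z_1 = 1; height_1 = 6; pos_x_2 = 1; pos_y_2 = 1; pos_z_2 = 15; depth_2 = 3; height_2 = 4; pos_y_3 = 6; pos_z_3 = 2; radius_3 = 3; height_3 = 8; pos_x_4 = 10; pos_y_4 = 7; pos_z_4 = 8; width_4 = 5; depth_4 = 7; pos_x_5 = 3; pos_y_5 = 5; height_5 = 10; pos_x_6 = 10; pos_y_6 = 14; pos_z_6 = 16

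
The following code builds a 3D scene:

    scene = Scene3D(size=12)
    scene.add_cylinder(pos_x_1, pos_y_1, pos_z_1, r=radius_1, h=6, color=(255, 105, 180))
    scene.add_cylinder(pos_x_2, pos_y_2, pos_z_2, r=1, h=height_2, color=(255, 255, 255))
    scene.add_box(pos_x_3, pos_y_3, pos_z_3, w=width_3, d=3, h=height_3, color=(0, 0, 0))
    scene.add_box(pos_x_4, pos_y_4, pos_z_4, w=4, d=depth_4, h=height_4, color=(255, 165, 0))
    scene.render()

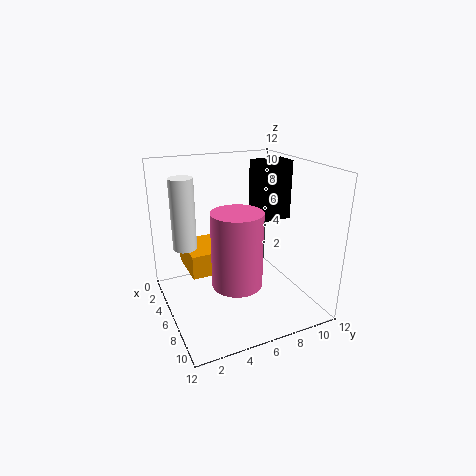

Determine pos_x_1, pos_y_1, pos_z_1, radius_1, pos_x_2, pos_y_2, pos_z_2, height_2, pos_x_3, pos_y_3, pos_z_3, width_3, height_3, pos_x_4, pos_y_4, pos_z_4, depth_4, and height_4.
pos_x_1 = 8
pos_y_1 = 5
pos_z_1 = 3
radius_1 = 2
pos_x_2 = 4
pos_y_2 = 2
pos_z_2 = 5
height_2 = 6
pos_x_3 = 4
pos_y_3 = 8
pos_z_3 = 7
width_3 = 2
height_3 = 5
pos_x_4 = 2
pos_y_4 = 2
pos_z_4 = 3
depth_4 = 3
height_4 = 2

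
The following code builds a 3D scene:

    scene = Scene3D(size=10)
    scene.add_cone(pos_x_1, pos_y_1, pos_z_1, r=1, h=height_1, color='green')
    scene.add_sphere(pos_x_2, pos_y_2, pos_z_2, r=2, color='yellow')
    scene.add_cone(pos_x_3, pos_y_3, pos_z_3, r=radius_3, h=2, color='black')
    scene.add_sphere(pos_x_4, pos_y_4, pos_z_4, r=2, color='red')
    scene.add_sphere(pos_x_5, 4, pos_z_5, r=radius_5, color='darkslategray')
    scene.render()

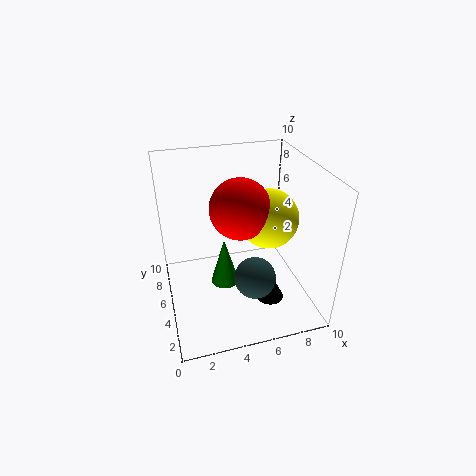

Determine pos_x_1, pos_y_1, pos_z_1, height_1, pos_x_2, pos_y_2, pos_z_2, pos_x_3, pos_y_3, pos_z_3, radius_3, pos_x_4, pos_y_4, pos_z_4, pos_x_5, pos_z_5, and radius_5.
pos_x_1 = 4
pos_y_1 = 5
pos_z_1 = 1.5
height_1 = 3.5
pos_x_2 = 7
pos_y_2 = 4.5
pos_z_2 = 6.5
pos_x_3 = 7
pos_y_3 = 3.5
pos_z_3 = 0.5
radius_3 = 1
pos_x_4 = 5
pos_y_4 = 4.5
pos_z_4 = 7.5
pos_x_5 = 6
pos_z_5 = 2
radius_5 = 1.5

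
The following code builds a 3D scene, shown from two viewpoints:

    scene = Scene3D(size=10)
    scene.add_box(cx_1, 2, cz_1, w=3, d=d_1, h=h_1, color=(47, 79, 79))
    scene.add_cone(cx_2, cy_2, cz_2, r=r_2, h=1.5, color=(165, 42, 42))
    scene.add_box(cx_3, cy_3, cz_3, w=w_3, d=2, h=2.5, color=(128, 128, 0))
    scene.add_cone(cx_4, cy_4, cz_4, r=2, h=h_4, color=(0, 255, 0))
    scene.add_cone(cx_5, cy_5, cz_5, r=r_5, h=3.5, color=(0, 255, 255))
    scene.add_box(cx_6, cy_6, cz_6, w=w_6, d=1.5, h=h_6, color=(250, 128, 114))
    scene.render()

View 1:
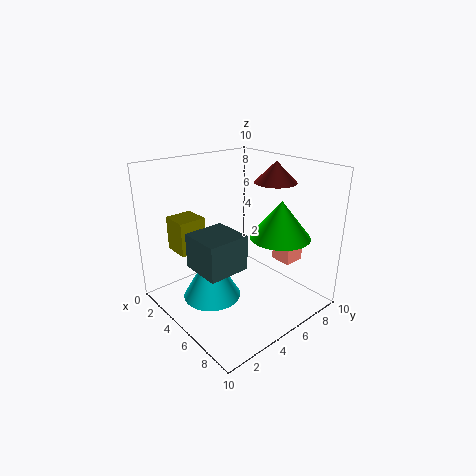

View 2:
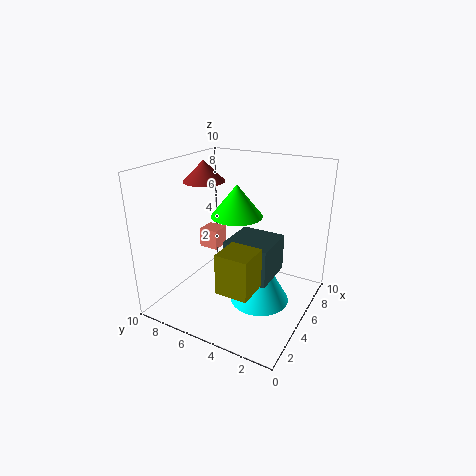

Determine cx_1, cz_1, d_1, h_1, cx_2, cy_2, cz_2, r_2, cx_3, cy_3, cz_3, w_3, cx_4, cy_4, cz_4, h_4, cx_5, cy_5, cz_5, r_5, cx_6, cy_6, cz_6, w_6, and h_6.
cx_1 = 3, cz_1 = 3, d_1 = 3, h_1 = 2.5, cx_2 = 5.5, cy_2 = 8, cz_2 = 8.5, r_2 = 1.5, cx_3 = 0.5, cy_3 = 2, cz_3 = 3.5, w_3 = 2, cx_4 = 7.5, cy_4 = 6.5, cz_4 = 5.5, h_4 = 2.5, cx_5 = 4.5, cy_5 = 3, cz_5 = 1, r_5 = 2, cx_6 = 6, cy_6 = 7.5, cz_6 = 3, w_6 = 1.5, h_6 = 1.5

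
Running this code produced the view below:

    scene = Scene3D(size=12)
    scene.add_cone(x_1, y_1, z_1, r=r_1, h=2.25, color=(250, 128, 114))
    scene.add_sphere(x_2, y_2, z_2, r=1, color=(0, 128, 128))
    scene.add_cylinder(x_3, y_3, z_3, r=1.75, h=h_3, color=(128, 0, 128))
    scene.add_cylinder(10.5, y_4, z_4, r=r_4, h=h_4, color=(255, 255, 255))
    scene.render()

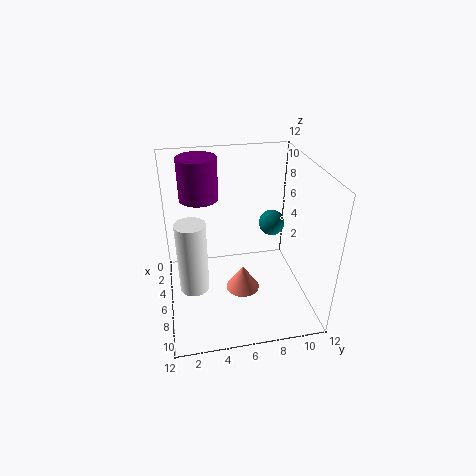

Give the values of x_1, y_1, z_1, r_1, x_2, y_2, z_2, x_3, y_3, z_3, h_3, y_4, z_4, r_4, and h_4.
x_1 = 5.75, y_1 = 6.5, z_1 = 0.5, r_1 = 1.5, x_2 = 7, y_2 = 8.5, z_2 = 7.75, x_3 = 2, y_3 = 3.25, z_3 = 8, h_3 = 3.75, y_4 = 2, z_4 = 5.25, r_4 = 1, h_4 = 5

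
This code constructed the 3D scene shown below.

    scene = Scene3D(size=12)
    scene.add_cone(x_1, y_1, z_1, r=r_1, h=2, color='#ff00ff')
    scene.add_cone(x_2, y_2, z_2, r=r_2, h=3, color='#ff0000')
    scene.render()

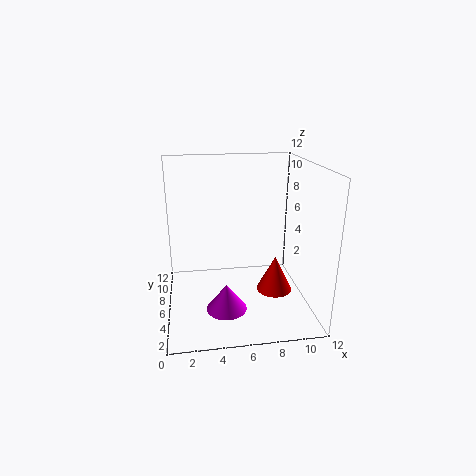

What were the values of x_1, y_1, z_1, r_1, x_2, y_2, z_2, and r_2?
x_1 = 4.5; y_1 = 2; z_1 = 2; r_1 = 1.5; x_2 = 9; y_2 = 5; z_2 = 1.5; r_2 = 1.5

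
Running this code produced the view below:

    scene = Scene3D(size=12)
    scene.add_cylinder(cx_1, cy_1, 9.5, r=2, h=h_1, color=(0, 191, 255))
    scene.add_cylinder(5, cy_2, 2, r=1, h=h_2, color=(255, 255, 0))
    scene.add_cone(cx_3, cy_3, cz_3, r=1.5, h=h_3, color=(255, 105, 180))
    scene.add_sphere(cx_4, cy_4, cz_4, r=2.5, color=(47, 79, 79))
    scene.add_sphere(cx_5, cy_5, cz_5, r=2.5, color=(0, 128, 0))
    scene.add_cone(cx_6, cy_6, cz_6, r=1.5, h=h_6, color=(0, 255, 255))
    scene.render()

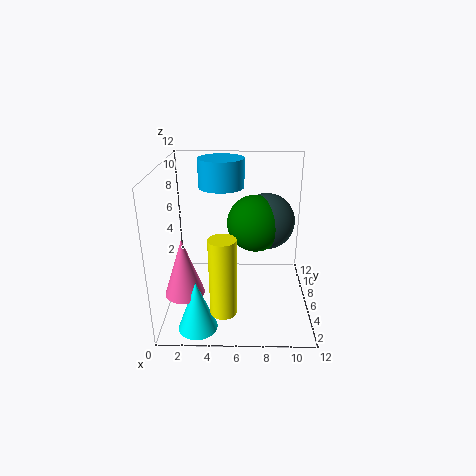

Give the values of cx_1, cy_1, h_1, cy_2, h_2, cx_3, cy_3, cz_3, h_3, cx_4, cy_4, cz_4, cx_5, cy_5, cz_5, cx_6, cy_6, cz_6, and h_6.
cx_1 = 4.5
cy_1 = 9
h_1 = 2.5
cy_2 = 1.5
h_2 = 6
cx_3 = 2
cy_3 = 2.5
cz_3 = 3
h_3 = 4.5
cx_4 = 8.5
cy_4 = 8.5
cz_4 = 6.5
cx_5 = 7.5
cy_5 = 8
cz_5 = 6.5
cx_6 = 3
cy_6 = 1.5
cz_6 = 0.5
h_6 = 4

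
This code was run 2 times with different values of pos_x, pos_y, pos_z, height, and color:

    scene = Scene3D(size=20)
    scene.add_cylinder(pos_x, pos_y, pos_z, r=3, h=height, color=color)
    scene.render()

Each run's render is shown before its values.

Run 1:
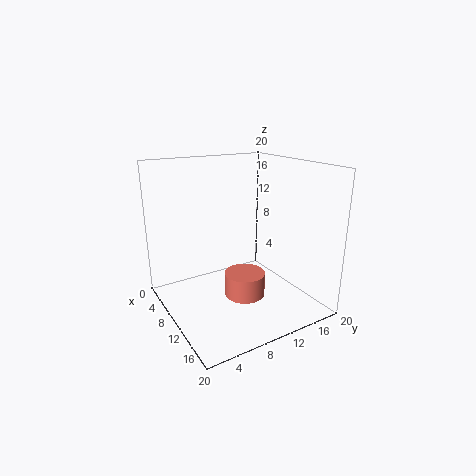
pos_x = 9.5, pos_y = 11.5, pos_z = 0.5, height = 3.5, color = 'salmon'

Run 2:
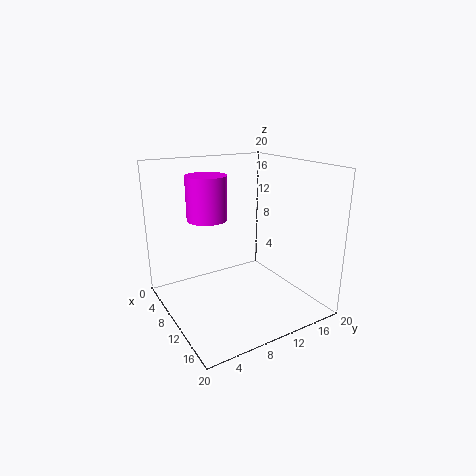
pos_x = 4.5, pos_y = 8, pos_z = 11.5, height = 6.5, color = 'magenta'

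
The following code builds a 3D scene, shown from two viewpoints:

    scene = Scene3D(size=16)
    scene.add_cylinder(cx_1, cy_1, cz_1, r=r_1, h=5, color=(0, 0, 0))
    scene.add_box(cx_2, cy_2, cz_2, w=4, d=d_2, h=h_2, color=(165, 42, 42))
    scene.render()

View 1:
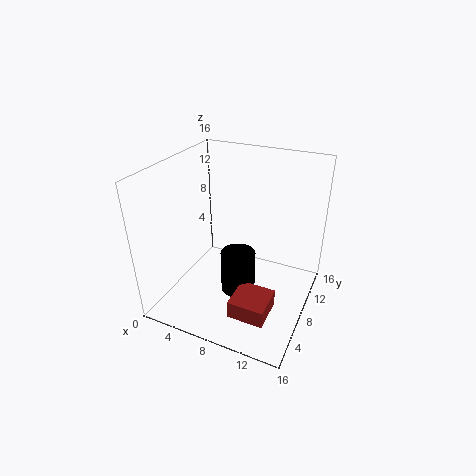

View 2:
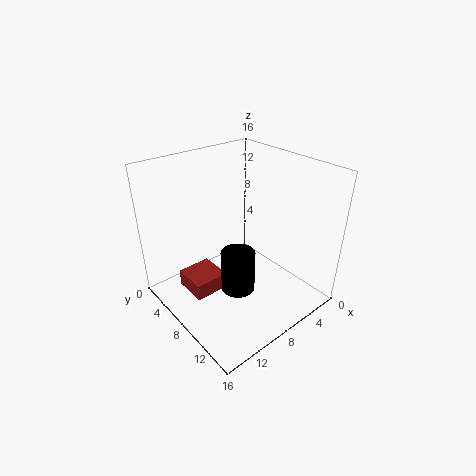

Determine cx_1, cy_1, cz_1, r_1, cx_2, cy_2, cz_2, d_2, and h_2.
cx_1 = 8
cy_1 = 8
cz_1 = 1
r_1 = 2
cx_2 = 9
cy_2 = 3
cz_2 = 1
d_2 = 4
h_2 = 2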